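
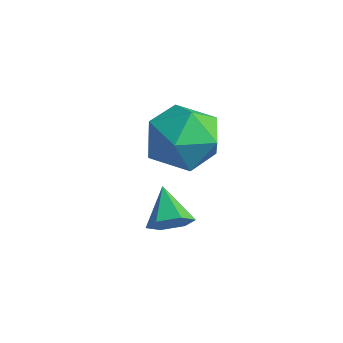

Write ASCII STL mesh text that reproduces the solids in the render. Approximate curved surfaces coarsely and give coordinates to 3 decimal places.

solid 
facet normal -0.147 0.601 0.786
outer loop
vertex -3.116 3.503 -2.447
vertex -4.159 2.905 -2.184
vertex -3.094 2.528 -1.697
endloop
endfacet
facet normal 0.550 0.517 0.656
outer loop
vertex -3.116 3.503 -2.447
vertex -3.094 2.528 -1.697
vertex -2.215 2.671 -2.547
endloop
endfacet
facet normal 0.678 0.735 -0.012
outer loop
vertex -3.116 3.503 -2.447
vertex -2.215 2.671 -2.547
vertex -2.738 3.136 -3.559
endloop
endfacet
facet normal 0.060 0.954 -0.294
outer loop
vertex -3.116 3.503 -2.447
vertex -2.738 3.136 -3.559
vertex -3.939 3.281 -3.335
endloop
endfacet
facet normal -0.449 0.871 0.199
outer loop
vertex -3.116 3.503 -2.447
vertex -3.939 3.281 -3.335
vertex -4.159 2.905 -2.184
endloop
endfacet
facet normal 0.699 -0.180 0.692
outer loop
vertex -2.215 2.671 -2.547
vertex -3.094 2.528 -1.697
vertex -2.701 1.559 -2.345
endloop
endfacet
facet normal -0.428 -0.044 0.903
outer loop
vertex -3.094 2.528 -1.697
vertex -4.159 2.905 -2.184
vertex -3.902 1.704 -2.121
endloop
endfacet
facet normal -0.918 0.393 -0.047
outer loop
vertex -4.159 2.905 -2.184
vertex -3.939 3.281 -3.335
vertex -4.425 2.169 -3.133
endloop
endfacet
facet normal -0.094 0.527 -0.845
outer loop
vertex -3.939 3.281 -3.335
vertex -2.738 3.136 -3.559
vertex -3.546 2.312 -3.983
endloop
endfacet
facet normal 0.905 0.173 -0.388
outer loop
vertex -2.738 3.136 -3.559
vertex -2.215 2.671 -2.547
vertex -2.481 1.935 -3.496
endloop
endfacet
facet normal -0.060 -0.954 0.294
outer loop
vertex -3.524 1.337 -3.233
vertex -2.701 1.559 -2.345
vertex -3.902 1.704 -2.121
endloop
endfacet
facet normal -0.678 -0.735 0.012
outer loop
vertex -3.524 1.337 -3.233
vertex -3.902 1.704 -2.121
vertex -4.425 2.169 -3.133
endloop
endfacet
facet normal -0.550 -0.517 -0.656
outer loop
vertex -3.524 1.337 -3.233
vertex -4.425 2.169 -3.133
vertex -3.546 2.312 -3.983
endloop
endfacet
facet normal 0.147 -0.601 -0.786
outer loop
vertex -3.524 1.337 -3.233
vertex -3.546 2.312 -3.983
vertex -2.481 1.935 -3.496
endloop
endfacet
facet normal 0.449 -0.871 -0.199
outer loop
vertex -3.524 1.337 -3.233
vertex -2.481 1.935 -3.496
vertex -2.701 1.559 -2.345
endloop
endfacet
facet normal 0.094 -0.527 0.845
outer loop
vertex -3.902 1.704 -2.121
vertex -2.701 1.559 -2.345
vertex -3.094 2.528 -1.697
endloop
endfacet
facet normal -0.905 -0.173 0.388
outer loop
vertex -4.425 2.169 -3.133
vertex -3.902 1.704 -2.121
vertex -4.159 2.905 -2.184
endloop
endfacet
facet normal -0.699 0.180 -0.692
outer loop
vertex -3.546 2.312 -3.983
vertex -4.425 2.169 -3.133
vertex -3.939 3.281 -3.335
endloop
endfacet
facet normal 0.428 0.044 -0.903
outer loop
vertex -2.481 1.935 -3.496
vertex -3.546 2.312 -3.983
vertex -2.738 3.136 -3.559
endloop
endfacet
facet normal 0.918 -0.393 0.047
outer loop
vertex -2.701 1.559 -2.345
vertex -2.481 1.935 -3.496
vertex -2.215 2.671 -2.547
endloop
endfacet
facet normal 0.719 -0.414 -0.558
outer loop
vertex -0.211 -0.448 -2.597
vertex -0.611 -0.452 -3.11
vertex -0.229 0.062 -2.999
endloop
endfacet
facet normal 0.328 0.592 0.736
outer loop
vertex -0.211 -0.448 -2.597
vertex -0.229 0.062 -2.999
vertex -1.489 0.052 -2.43
endloop
endfacet
facet normal 0.719 -0.414 -0.558
outer loop
vertex -0.229 0.062 -2.999
vertex -0.611 -0.452 -3.11
vertex -0.629 0.059 -3.512
endloop
endfacet
facet normal -0.008 1.000 0.000
outer loop
vertex -0.229 0.062 -2.999
vertex -0.629 0.059 -3.512
vertex -1.489 0.052 -2.43
endloop
endfacet
facet normal 0.720 -0.413 -0.557
outer loop
vertex -0.629 0.059 -3.512
vertex -0.611 -0.452 -3.11
vertex -1.01 -0.456 -3.623
endloop
endfacet
facet normal -0.639 0.581 -0.504
outer loop
vertex -0.629 0.059 -3.512
vertex -1.01 -0.456 -3.623
vertex -1.489 0.052 -2.43
endloop
endfacet
facet normal 0.721 -0.413 -0.557
outer loop
vertex -1.01 -0.456 -3.623
vertex -0.611 -0.452 -3.11
vertex -0.992 -0.966 -3.222
endloop
endfacet
facet normal -0.931 -0.245 -0.270
outer loop
vertex -1.01 -0.456 -3.623
vertex -0.992 -0.966 -3.222
vertex -1.489 0.052 -2.43
endloop
endfacet
facet normal 0.720 -0.412 -0.558
outer loop
vertex -0.992 -0.966 -3.222
vertex -0.611 -0.452 -3.11
vertex -0.593 -0.963 -2.709
endloop
endfacet
facet normal -0.595 -0.654 0.467
outer loop
vertex -0.992 -0.966 -3.222
vertex -0.593 -0.963 -2.709
vertex -1.489 0.052 -2.43
endloop
endfacet
facet normal 0.720 -0.413 -0.558
outer loop
vertex -0.593 -0.963 -2.709
vertex -0.611 -0.452 -3.11
vertex -0.211 -0.448 -2.597
endloop
endfacet
facet normal 0.034 -0.237 0.971
outer loop
vertex -0.593 -0.963 -2.709
vertex -0.211 -0.448 -2.597
vertex -1.489 0.052 -2.43
endloop
endfacet

endsolid


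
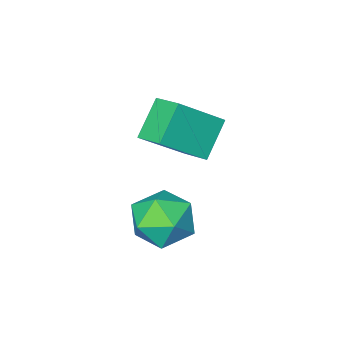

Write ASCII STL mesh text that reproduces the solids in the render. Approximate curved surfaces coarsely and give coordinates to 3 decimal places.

solid 
facet normal -0.766 0.175 -0.619
outer loop
vertex -4.981 -3.326 2.473
vertex -5.065 -2.147 2.91
vertex -3.913 -2.813 1.296
endloop
endfacet
facet normal 0.067 -0.935 -0.347
outer loop
vertex -2.335 -3.173 2.57
vertex -4.981 -3.326 2.473
vertex -3.913 -2.813 1.296
endloop
endfacet
facet normal -0.766 0.175 -0.619
outer loop
vertex -3.913 -2.813 1.296
vertex -5.065 -2.147 2.91
vertex -3.997 -1.635 1.733
endloop
endfacet
facet normal 0.639 0.307 -0.705
outer loop
vertex -3.997 -1.635 1.733
vertex -2.335 -3.173 2.57
vertex -3.913 -2.813 1.296
endloop
endfacet
facet normal -0.639 -0.307 0.705
outer loop
vertex -4.981 -3.326 2.473
vertex -3.487 -2.507 4.184
vertex -5.065 -2.147 2.91
endloop
endfacet
facet normal 0.067 -0.936 -0.346
outer loop
vertex -3.403 -3.685 3.747
vertex -4.981 -3.326 2.473
vertex -2.335 -3.173 2.57
endloop
endfacet
facet normal -0.639 -0.307 0.705
outer loop
vertex -3.403 -3.685 3.747
vertex -3.487 -2.507 4.184
vertex -4.981 -3.326 2.473
endloop
endfacet
facet normal -0.066 0.936 0.347
outer loop
vertex -5.065 -2.147 2.91
vertex -3.487 -2.507 4.184
vertex -3.997 -1.635 1.733
endloop
endfacet
facet normal 0.639 0.307 -0.705
outer loop
vertex -2.419 -1.994 3.007
vertex -2.335 -3.173 2.57
vertex -3.997 -1.635 1.733
endloop
endfacet
facet normal -0.067 0.936 0.347
outer loop
vertex -3.997 -1.635 1.733
vertex -3.487 -2.507 4.184
vertex -2.419 -1.994 3.007
endloop
endfacet
facet normal 0.766 -0.175 0.619
outer loop
vertex -2.419 -1.994 3.007
vertex -3.403 -3.685 3.747
vertex -2.335 -3.173 2.57
endloop
endfacet
facet normal 0.766 -0.175 0.619
outer loop
vertex -3.487 -2.507 4.184
vertex -3.403 -3.685 3.747
vertex -2.419 -1.994 3.007
endloop
endfacet
facet normal -0.392 -0.128 0.911
outer loop
vertex -1.604 0.935 2.532
vertex -1.385 -0.199 2.467
vertex -0.593 0.518 2.909
endloop
endfacet
facet normal -0.102 0.520 0.848
outer loop
vertex -1.604 0.935 2.532
vertex -0.593 0.518 2.909
vertex -0.622 1.502 2.302
endloop
endfacet
facet normal -0.422 0.854 0.304
outer loop
vertex -1.604 0.935 2.532
vertex -0.622 1.502 2.302
vertex -1.432 1.393 1.483
endloop
endfacet
facet normal -0.911 0.411 0.030
outer loop
vertex -1.604 0.935 2.532
vertex -1.432 1.393 1.483
vertex -1.903 0.341 1.585
endloop
endfacet
facet normal -0.893 -0.196 0.405
outer loop
vertex -1.604 0.935 2.532
vertex -1.903 0.341 1.585
vertex -1.385 -0.199 2.467
endloop
endfacet
facet normal 0.586 0.438 0.682
outer loop
vertex -0.622 1.502 2.302
vertex -0.593 0.518 2.909
vertex 0.203 0.719 2.095
endloop
endfacet
facet normal 0.116 -0.611 0.783
outer loop
vertex -0.593 0.518 2.909
vertex -1.385 -0.199 2.467
vertex -0.268 -0.333 2.197
endloop
endfacet
facet normal -0.693 -0.721 -0.034
outer loop
vertex -1.385 -0.199 2.467
vertex -1.903 0.341 1.585
vertex -1.078 -0.442 1.378
endloop
endfacet
facet normal -0.722 0.261 -0.641
outer loop
vertex -1.903 0.341 1.585
vertex -1.432 1.393 1.483
vertex -1.107 0.542 0.771
endloop
endfacet
facet normal 0.069 0.978 -0.199
outer loop
vertex -1.432 1.393 1.483
vertex -0.622 1.502 2.302
vertex -0.315 1.259 1.213
endloop
endfacet
facet normal 0.911 -0.411 -0.030
outer loop
vertex -0.096 0.125 1.148
vertex 0.203 0.719 2.095
vertex -0.268 -0.333 2.197
endloop
endfacet
facet normal 0.422 -0.854 -0.304
outer loop
vertex -0.096 0.125 1.148
vertex -0.268 -0.333 2.197
vertex -1.078 -0.442 1.378
endloop
endfacet
facet normal 0.102 -0.520 -0.848
outer loop
vertex -0.096 0.125 1.148
vertex -1.078 -0.442 1.378
vertex -1.107 0.542 0.771
endloop
endfacet
facet normal 0.392 0.128 -0.911
outer loop
vertex -0.096 0.125 1.148
vertex -1.107 0.542 0.771
vertex -0.315 1.259 1.213
endloop
endfacet
facet normal 0.893 0.196 -0.405
outer loop
vertex -0.096 0.125 1.148
vertex -0.315 1.259 1.213
vertex 0.203 0.719 2.095
endloop
endfacet
facet normal 0.722 -0.261 0.641
outer loop
vertex -0.268 -0.333 2.197
vertex 0.203 0.719 2.095
vertex -0.593 0.518 2.909
endloop
endfacet
facet normal -0.069 -0.978 0.199
outer loop
vertex -1.078 -0.442 1.378
vertex -0.268 -0.333 2.197
vertex -1.385 -0.199 2.467
endloop
endfacet
facet normal -0.586 -0.438 -0.682
outer loop
vertex -1.107 0.542 0.771
vertex -1.078 -0.442 1.378
vertex -1.903 0.341 1.585
endloop
endfacet
facet normal -0.116 0.611 -0.783
outer loop
vertex -0.315 1.259 1.213
vertex -1.107 0.542 0.771
vertex -1.432 1.393 1.483
endloop
endfacet
facet normal 0.693 0.721 0.034
outer loop
vertex 0.203 0.719 2.095
vertex -0.315 1.259 1.213
vertex -0.622 1.502 2.302
endloop
endfacet

endsolid


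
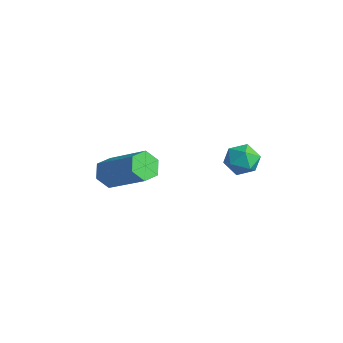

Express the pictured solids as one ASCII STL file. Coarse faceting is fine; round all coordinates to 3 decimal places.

solid 
facet normal -0.614 0.762 0.207
outer loop
vertex 0.571 -0.923 0.872
vertex 0.083 -1.359 1.029
vertex 0.509 -1.145 1.504
endloop
endfacet
facet normal 0.066 0.939 0.336
outer loop
vertex 0.571 -0.923 0.872
vertex 0.509 -1.145 1.504
vertex 1.119 -1.088 1.226
endloop
endfacet
facet normal 0.433 0.860 -0.270
outer loop
vertex 0.571 -0.923 0.872
vertex 1.119 -1.088 1.226
vertex 1.071 -1.267 0.579
endloop
endfacet
facet normal -0.018 0.633 -0.774
outer loop
vertex 0.571 -0.923 0.872
vertex 1.071 -1.267 0.579
vertex 0.431 -1.435 0.457
endloop
endfacet
facet normal -0.665 0.571 -0.481
outer loop
vertex 0.571 -0.923 0.872
vertex 0.431 -1.435 0.457
vertex 0.083 -1.359 1.029
endloop
endfacet
facet normal 0.326 0.480 0.814
outer loop
vertex 1.119 -1.088 1.226
vertex 0.509 -1.145 1.504
vertex 0.969 -1.625 1.603
endloop
endfacet
facet normal -0.772 0.193 0.606
outer loop
vertex 0.509 -1.145 1.504
vertex 0.083 -1.359 1.029
vertex 0.329 -1.793 1.481
endloop
endfacet
facet normal -0.855 -0.116 -0.505
outer loop
vertex 0.083 -1.359 1.029
vertex 0.431 -1.435 0.457
vertex 0.281 -1.972 0.834
endloop
endfacet
facet normal 0.192 -0.018 -0.981
outer loop
vertex 0.431 -1.435 0.457
vertex 1.071 -1.267 0.579
vertex 0.891 -1.915 0.556
endloop
endfacet
facet normal 0.922 0.350 -0.165
outer loop
vertex 1.071 -1.267 0.579
vertex 1.119 -1.088 1.226
vertex 1.317 -1.701 1.031
endloop
endfacet
facet normal 0.018 -0.633 0.774
outer loop
vertex 0.829 -2.137 1.188
vertex 0.969 -1.625 1.603
vertex 0.329 -1.793 1.481
endloop
endfacet
facet normal -0.433 -0.860 0.270
outer loop
vertex 0.829 -2.137 1.188
vertex 0.329 -1.793 1.481
vertex 0.281 -1.972 0.834
endloop
endfacet
facet normal -0.066 -0.939 -0.336
outer loop
vertex 0.829 -2.137 1.188
vertex 0.281 -1.972 0.834
vertex 0.891 -1.915 0.556
endloop
endfacet
facet normal 0.614 -0.762 -0.207
outer loop
vertex 0.829 -2.137 1.188
vertex 0.891 -1.915 0.556
vertex 1.317 -1.701 1.031
endloop
endfacet
facet normal 0.665 -0.571 0.481
outer loop
vertex 0.829 -2.137 1.188
vertex 1.317 -1.701 1.031
vertex 0.969 -1.625 1.603
endloop
endfacet
facet normal -0.192 0.018 0.981
outer loop
vertex 0.329 -1.793 1.481
vertex 0.969 -1.625 1.603
vertex 0.509 -1.145 1.504
endloop
endfacet
facet normal -0.922 -0.350 0.165
outer loop
vertex 0.281 -1.972 0.834
vertex 0.329 -1.793 1.481
vertex 0.083 -1.359 1.029
endloop
endfacet
facet normal -0.326 -0.480 -0.814
outer loop
vertex 0.891 -1.915 0.556
vertex 0.281 -1.972 0.834
vertex 0.431 -1.435 0.457
endloop
endfacet
facet normal 0.772 -0.193 -0.606
outer loop
vertex 1.317 -1.701 1.031
vertex 0.891 -1.915 0.556
vertex 1.071 -1.267 0.579
endloop
endfacet
facet normal 0.855 0.116 0.505
outer loop
vertex 0.969 -1.625 1.603
vertex 1.317 -1.701 1.031
vertex 1.119 -1.088 1.226
endloop
endfacet
facet normal -0.782 -0.173 -0.598
outer loop
vertex -3.638 -3.241 -2.052
vertex -3.924 -3.555 -1.587
vertex -4.013 -2.935 -1.65
endloop
endfacet
facet normal 0.181 0.857 -0.483
outer loop
vertex -3.638 -3.241 -2.052
vertex -4.013 -2.935 -1.65
vertex -2.049 -2.891 -0.838
endloop
endfacet
facet normal 0.181 0.856 -0.485
outer loop
vertex -2.049 -2.891 -0.838
vertex -4.013 -2.935 -1.65
vertex -2.424 -2.584 -0.436
endloop
endfacet
facet normal 0.782 0.172 0.599
outer loop
vertex -2.049 -2.891 -0.838
vertex -2.424 -2.584 -0.436
vertex -2.336 -3.205 -0.373
endloop
endfacet
facet normal -0.782 -0.173 -0.598
outer loop
vertex -4.013 -2.935 -1.65
vertex -3.924 -3.555 -1.587
vertex -4.3 -3.248 -1.184
endloop
endfacet
facet normal -0.425 0.851 0.310
outer loop
vertex -4.013 -2.935 -1.65
vertex -4.3 -3.248 -1.184
vertex -2.424 -2.584 -0.436
endloop
endfacet
facet normal -0.425 0.850 0.312
outer loop
vertex -2.424 -2.584 -0.436
vertex -4.3 -3.248 -1.184
vertex -2.711 -2.898 0.029
endloop
endfacet
facet normal 0.782 0.172 0.599
outer loop
vertex -2.424 -2.584 -0.436
vertex -2.711 -2.898 0.029
vertex -2.336 -3.205 -0.373
endloop
endfacet
facet normal -0.782 -0.172 -0.599
outer loop
vertex -4.3 -3.248 -1.184
vertex -3.924 -3.555 -1.587
vertex -4.211 -3.869 -1.122
endloop
endfacet
facet normal -0.606 -0.007 0.796
outer loop
vertex -4.3 -3.248 -1.184
vertex -4.211 -3.869 -1.122
vertex -2.711 -2.898 0.029
endloop
endfacet
facet normal -0.606 -0.006 0.795
outer loop
vertex -2.711 -2.898 0.029
vertex -4.211 -3.869 -1.122
vertex -2.622 -3.519 0.092
endloop
endfacet
facet normal 0.783 0.173 0.598
outer loop
vertex -2.711 -2.898 0.029
vertex -2.622 -3.519 0.092
vertex -2.336 -3.205 -0.373
endloop
endfacet
facet normal -0.782 -0.172 -0.599
outer loop
vertex -4.211 -3.869 -1.122
vertex -3.924 -3.555 -1.587
vertex -3.836 -4.176 -1.524
endloop
endfacet
facet normal -0.181 -0.856 0.484
outer loop
vertex -4.211 -3.869 -1.122
vertex -3.836 -4.176 -1.524
vertex -2.622 -3.519 0.092
endloop
endfacet
facet normal -0.180 -0.856 0.484
outer loop
vertex -2.622 -3.519 0.092
vertex -3.836 -4.176 -1.524
vertex -2.247 -3.825 -0.31
endloop
endfacet
facet normal 0.782 0.173 0.598
outer loop
vertex -2.622 -3.519 0.092
vertex -2.247 -3.825 -0.31
vertex -2.336 -3.205 -0.373
endloop
endfacet
facet normal -0.782 -0.172 -0.599
outer loop
vertex -3.836 -4.176 -1.524
vertex -3.924 -3.555 -1.587
vertex -3.549 -3.862 -1.989
endloop
endfacet
facet normal 0.425 -0.850 -0.311
outer loop
vertex -3.836 -4.176 -1.524
vertex -3.549 -3.862 -1.989
vertex -2.247 -3.825 -0.31
endloop
endfacet
facet normal 0.424 -0.851 -0.310
outer loop
vertex -2.247 -3.825 -0.31
vertex -3.549 -3.862 -1.989
vertex -1.96 -3.512 -0.776
endloop
endfacet
facet normal 0.782 0.173 0.598
outer loop
vertex -2.247 -3.825 -0.31
vertex -1.96 -3.512 -0.776
vertex -2.336 -3.205 -0.373
endloop
endfacet
facet normal -0.783 -0.173 -0.598
outer loop
vertex -3.549 -3.862 -1.989
vertex -3.924 -3.555 -1.587
vertex -3.638 -3.241 -2.052
endloop
endfacet
facet normal 0.606 0.006 -0.796
outer loop
vertex -3.549 -3.862 -1.989
vertex -3.638 -3.241 -2.052
vertex -1.96 -3.512 -0.776
endloop
endfacet
facet normal 0.606 0.007 -0.795
outer loop
vertex -1.96 -3.512 -0.776
vertex -3.638 -3.241 -2.052
vertex -2.049 -2.891 -0.838
endloop
endfacet
facet normal 0.782 0.172 0.599
outer loop
vertex -1.96 -3.512 -0.776
vertex -2.049 -2.891 -0.838
vertex -2.336 -3.205 -0.373
endloop
endfacet

endsolid


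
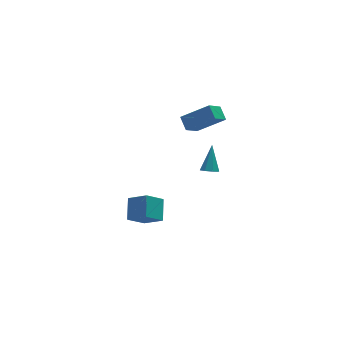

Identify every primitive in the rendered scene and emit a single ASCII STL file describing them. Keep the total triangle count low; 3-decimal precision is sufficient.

solid 
facet normal -0.773 0.307 -0.555
outer loop
vertex -1.186 -1.564 4.113
vertex -0.16 -0.889 3.057
vertex -1.154 -2.454 3.576
endloop
endfacet
facet normal -0.633 -0.416 0.652
outer loop
vertex 0.5 -3.111 4.763
vertex -1.186 -1.564 4.113
vertex -1.154 -2.454 3.576
endloop
endfacet
facet normal -0.773 0.307 -0.554
outer loop
vertex -1.154 -2.454 3.576
vertex -0.16 -0.889 3.057
vertex -0.129 -1.779 2.52
endloop
endfacet
facet normal 0.031 -0.856 -0.517
outer loop
vertex -0.129 -1.779 2.52
vertex 0.5 -3.111 4.763
vertex -1.154 -2.454 3.576
endloop
endfacet
facet normal -0.031 0.856 0.517
outer loop
vertex -1.186 -1.564 4.113
vertex 1.494 -1.546 4.244
vertex -0.16 -0.889 3.057
endloop
endfacet
facet normal -0.633 -0.416 0.653
outer loop
vertex 0.469 -2.221 5.3
vertex -1.186 -1.564 4.113
vertex 0.5 -3.111 4.763
endloop
endfacet
facet normal -0.031 0.856 0.517
outer loop
vertex 0.469 -2.221 5.3
vertex 1.494 -1.546 4.244
vertex -1.186 -1.564 4.113
endloop
endfacet
facet normal 0.633 0.416 -0.653
outer loop
vertex -0.16 -0.889 3.057
vertex 1.494 -1.546 4.244
vertex -0.129 -1.779 2.52
endloop
endfacet
facet normal 0.031 -0.856 -0.517
outer loop
vertex 1.526 -2.436 3.707
vertex 0.5 -3.111 4.763
vertex -0.129 -1.779 2.52
endloop
endfacet
facet normal 0.633 0.416 -0.652
outer loop
vertex -0.129 -1.779 2.52
vertex 1.494 -1.546 4.244
vertex 1.526 -2.436 3.707
endloop
endfacet
facet normal 0.773 -0.308 0.555
outer loop
vertex 1.526 -2.436 3.707
vertex 0.469 -2.221 5.3
vertex 0.5 -3.111 4.763
endloop
endfacet
facet normal 0.773 -0.307 0.555
outer loop
vertex 1.494 -1.546 4.244
vertex 0.469 -2.221 5.3
vertex 1.526 -2.436 3.707
endloop
endfacet
facet normal -0.574 0.600 -0.558
outer loop
vertex -5.18 -2.628 -4.185
vertex -4.656 -1.345 -3.345
vertex -3.976 -2.441 -5.222
endloop
endfacet
facet normal -0.324 -0.791 -0.518
outer loop
vertex -3.064 -3.395 -4.335
vertex -5.18 -2.628 -4.185
vertex -3.976 -2.441 -5.222
endloop
endfacet
facet normal -0.573 0.600 -0.558
outer loop
vertex -3.976 -2.441 -5.222
vertex -4.656 -1.345 -3.345
vertex -3.452 -1.159 -4.382
endloop
endfacet
facet normal 0.753 0.117 -0.648
outer loop
vertex -3.452 -1.159 -4.382
vertex -3.064 -3.395 -4.335
vertex -3.976 -2.441 -5.222
endloop
endfacet
facet normal -0.753 -0.117 0.648
outer loop
vertex -5.18 -2.628 -4.185
vertex -3.744 -2.299 -2.458
vertex -4.656 -1.345 -3.345
endloop
endfacet
facet normal -0.324 -0.792 -0.518
outer loop
vertex -4.268 -3.581 -3.298
vertex -5.18 -2.628 -4.185
vertex -3.064 -3.395 -4.335
endloop
endfacet
facet normal -0.753 -0.117 0.648
outer loop
vertex -4.268 -3.581 -3.298
vertex -3.744 -2.299 -2.458
vertex -5.18 -2.628 -4.185
endloop
endfacet
facet normal 0.324 0.792 0.518
outer loop
vertex -4.656 -1.345 -3.345
vertex -3.744 -2.299 -2.458
vertex -3.452 -1.159 -4.382
endloop
endfacet
facet normal 0.753 0.117 -0.648
outer loop
vertex -2.54 -2.112 -3.495
vertex -3.064 -3.395 -4.335
vertex -3.452 -1.159 -4.382
endloop
endfacet
facet normal 0.323 0.792 0.518
outer loop
vertex -3.452 -1.159 -4.382
vertex -3.744 -2.299 -2.458
vertex -2.54 -2.112 -3.495
endloop
endfacet
facet normal 0.573 -0.600 0.558
outer loop
vertex -2.54 -2.112 -3.495
vertex -4.268 -3.581 -3.298
vertex -3.064 -3.395 -4.335
endloop
endfacet
facet normal 0.574 -0.600 0.558
outer loop
vertex -3.744 -2.299 -2.458
vertex -4.268 -3.581 -3.298
vertex -2.54 -2.112 -3.495
endloop
endfacet
facet normal -0.319 -0.584 -0.746
outer loop
vertex 0.414 -3.35 -0.357
vertex -0.014 -3.607 0.027
vertex -0.006 -3.113 -0.363
endloop
endfacet
facet normal 0.451 0.789 -0.418
outer loop
vertex 0.414 -3.35 -0.357
vertex -0.006 -3.113 -0.363
vertex 0.594 -2.493 1.453
endloop
endfacet
facet normal -0.319 -0.584 -0.746
outer loop
vertex -0.006 -3.113 -0.363
vertex -0.014 -3.607 0.027
vertex -0.43 -3.165 -0.141
endloop
endfacet
facet normal -0.242 0.940 -0.241
outer loop
vertex -0.006 -3.113 -0.363
vertex -0.43 -3.165 -0.141
vertex 0.594 -2.493 1.453
endloop
endfacet
facet normal -0.317 -0.583 -0.748
outer loop
vertex -0.43 -3.165 -0.141
vertex -0.014 -3.607 0.027
vertex -0.611 -3.477 0.179
endloop
endfacet
facet normal -0.740 0.640 0.206
outer loop
vertex -0.43 -3.165 -0.141
vertex -0.611 -3.477 0.179
vertex 0.594 -2.493 1.453
endloop
endfacet
facet normal -0.317 -0.585 -0.747
outer loop
vertex -0.611 -3.477 0.179
vertex -0.014 -3.607 0.027
vertex -0.442 -3.865 0.411
endloop
endfacet
facet normal -0.750 0.067 0.658
outer loop
vertex -0.611 -3.477 0.179
vertex -0.442 -3.865 0.411
vertex 0.594 -2.493 1.453
endloop
endfacet
facet normal -0.319 -0.583 -0.747
outer loop
vertex -0.442 -3.865 0.411
vertex -0.014 -3.607 0.027
vertex -0.023 -4.102 0.417
endloop
endfacet
facet normal -0.266 -0.448 0.854
outer loop
vertex -0.442 -3.865 0.411
vertex -0.023 -4.102 0.417
vertex 0.594 -2.493 1.453
endloop
endfacet
facet normal -0.319 -0.583 -0.747
outer loop
vertex -0.023 -4.102 0.417
vertex -0.014 -3.607 0.027
vertex 0.402 -4.05 0.195
endloop
endfacet
facet normal 0.427 -0.600 0.677
outer loop
vertex -0.023 -4.102 0.417
vertex 0.402 -4.05 0.195
vertex 0.594 -2.493 1.453
endloop
endfacet
facet normal -0.319 -0.583 -0.747
outer loop
vertex 0.402 -4.05 0.195
vertex -0.014 -3.607 0.027
vertex 0.583 -3.738 -0.126
endloop
endfacet
facet normal 0.926 -0.300 0.230
outer loop
vertex 0.402 -4.05 0.195
vertex 0.583 -3.738 -0.126
vertex 0.594 -2.493 1.453
endloop
endfacet
facet normal -0.319 -0.584 -0.747
outer loop
vertex 0.583 -3.738 -0.126
vertex -0.014 -3.607 0.027
vertex 0.414 -3.35 -0.357
endloop
endfacet
facet normal 0.935 0.275 -0.223
outer loop
vertex 0.583 -3.738 -0.126
vertex 0.414 -3.35 -0.357
vertex 0.594 -2.493 1.453
endloop
endfacet

endsolid


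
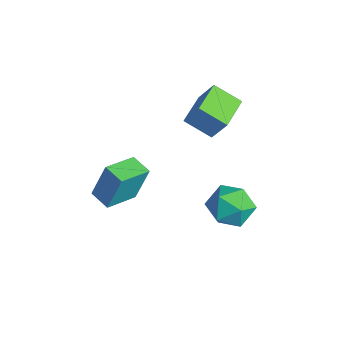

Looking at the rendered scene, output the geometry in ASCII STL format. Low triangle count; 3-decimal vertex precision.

solid 
facet normal -0.596 0.553 -0.582
outer loop
vertex 0.63 2.881 -3.074
vertex -0.319 2.252 -2.7
vertex 0.017 3.238 -2.108
endloop
endfacet
facet normal -0.032 0.931 -0.364
outer loop
vertex 0.63 2.881 -3.074
vertex 0.017 3.238 -2.108
vertex 1.215 3.28 -2.107
endloop
endfacet
facet normal 0.557 0.593 -0.582
outer loop
vertex 0.63 2.881 -3.074
vertex 1.215 3.28 -2.107
vertex 1.62 2.319 -2.699
endloop
endfacet
facet normal 0.357 0.006 -0.934
outer loop
vertex 0.63 2.881 -3.074
vertex 1.62 2.319 -2.699
vertex 0.672 1.684 -3.065
endloop
endfacet
facet normal -0.355 -0.019 -0.935
outer loop
vertex 0.63 2.881 -3.074
vertex 0.672 1.684 -3.065
vertex -0.319 2.252 -2.7
endloop
endfacet
facet normal -0.033 0.936 0.350
outer loop
vertex 1.215 3.28 -2.107
vertex 0.017 3.238 -2.108
vertex 0.628 2.896 -1.135
endloop
endfacet
facet normal -0.946 0.324 -0.003
outer loop
vertex 0.017 3.238 -2.108
vertex -0.319 2.252 -2.7
vertex -0.32 2.261 -1.501
endloop
endfacet
facet normal -0.556 -0.602 -0.573
outer loop
vertex -0.319 2.252 -2.7
vertex 0.672 1.684 -3.065
vertex 0.085 1.3 -2.093
endloop
endfacet
facet normal 0.597 -0.562 -0.572
outer loop
vertex 0.672 1.684 -3.065
vertex 1.62 2.319 -2.699
vertex 1.283 1.342 -2.092
endloop
endfacet
facet normal 0.921 0.389 -0.002
outer loop
vertex 1.62 2.319 -2.699
vertex 1.215 3.28 -2.107
vertex 1.619 2.328 -1.5
endloop
endfacet
facet normal -0.357 -0.006 0.934
outer loop
vertex 0.67 1.699 -1.126
vertex 0.628 2.896 -1.135
vertex -0.32 2.261 -1.501
endloop
endfacet
facet normal -0.557 -0.593 0.582
outer loop
vertex 0.67 1.699 -1.126
vertex -0.32 2.261 -1.501
vertex 0.085 1.3 -2.093
endloop
endfacet
facet normal 0.032 -0.931 0.364
outer loop
vertex 0.67 1.699 -1.126
vertex 0.085 1.3 -2.093
vertex 1.283 1.342 -2.092
endloop
endfacet
facet normal 0.596 -0.553 0.582
outer loop
vertex 0.67 1.699 -1.126
vertex 1.283 1.342 -2.092
vertex 1.619 2.328 -1.5
endloop
endfacet
facet normal 0.355 0.019 0.935
outer loop
vertex 0.67 1.699 -1.126
vertex 1.619 2.328 -1.5
vertex 0.628 2.896 -1.135
endloop
endfacet
facet normal -0.597 0.562 0.572
outer loop
vertex -0.32 2.261 -1.501
vertex 0.628 2.896 -1.135
vertex 0.017 3.238 -2.108
endloop
endfacet
facet normal -0.921 -0.389 0.002
outer loop
vertex 0.085 1.3 -2.093
vertex -0.32 2.261 -1.501
vertex -0.319 2.252 -2.7
endloop
endfacet
facet normal 0.033 -0.936 -0.350
outer loop
vertex 1.283 1.342 -2.092
vertex 0.085 1.3 -2.093
vertex 0.672 1.684 -3.065
endloop
endfacet
facet normal 0.946 -0.324 0.003
outer loop
vertex 1.619 2.328 -1.5
vertex 1.283 1.342 -2.092
vertex 1.62 2.319 -2.699
endloop
endfacet
facet normal 0.556 0.602 0.573
outer loop
vertex 0.628 2.896 -1.135
vertex 1.619 2.328 -1.5
vertex 1.215 3.28 -2.107
endloop
endfacet
facet normal -0.938 -0.299 0.175
outer loop
vertex -1.745 -2.572 0.556
vertex -2.335 -1.015 0.05
vertex -1.878 -3.207 -1.241
endloop
endfacet
facet normal 0.339 -0.895 0.291
outer loop
vertex -0.865 -2.885 -1.43
vertex -1.745 -2.572 0.556
vertex -1.878 -3.207 -1.241
endloop
endfacet
facet normal -0.938 -0.299 0.175
outer loop
vertex -1.878 -3.207 -1.241
vertex -2.335 -1.015 0.05
vertex -2.468 -1.65 -1.747
endloop
endfacet
facet normal -0.070 -0.332 -0.941
outer loop
vertex -2.468 -1.65 -1.747
vertex -0.865 -2.885 -1.43
vertex -1.878 -3.207 -1.241
endloop
endfacet
facet normal 0.070 0.332 0.941
outer loop
vertex -1.745 -2.572 0.556
vertex -1.322 -0.693 -0.139
vertex -2.335 -1.015 0.05
endloop
endfacet
facet normal 0.339 -0.895 0.291
outer loop
vertex -0.732 -2.25 0.367
vertex -1.745 -2.572 0.556
vertex -0.865 -2.885 -1.43
endloop
endfacet
facet normal 0.070 0.332 0.941
outer loop
vertex -0.732 -2.25 0.367
vertex -1.322 -0.693 -0.139
vertex -1.745 -2.572 0.556
endloop
endfacet
facet normal -0.339 0.895 -0.291
outer loop
vertex -2.335 -1.015 0.05
vertex -1.322 -0.693 -0.139
vertex -2.468 -1.65 -1.747
endloop
endfacet
facet normal -0.070 -0.332 -0.941
outer loop
vertex -1.455 -1.328 -1.936
vertex -0.865 -2.885 -1.43
vertex -2.468 -1.65 -1.747
endloop
endfacet
facet normal -0.339 0.895 -0.291
outer loop
vertex -2.468 -1.65 -1.747
vertex -1.322 -0.693 -0.139
vertex -1.455 -1.328 -1.936
endloop
endfacet
facet normal 0.938 0.299 -0.175
outer loop
vertex -1.455 -1.328 -1.936
vertex -0.732 -2.25 0.367
vertex -0.865 -2.885 -1.43
endloop
endfacet
facet normal 0.938 0.299 -0.175
outer loop
vertex -1.322 -0.693 -0.139
vertex -0.732 -2.25 0.367
vertex -1.455 -1.328 -1.936
endloop
endfacet
facet normal -0.668 0.736 0.106
outer loop
vertex -3.026 3.141 2.98
vertex -2.109 4.081 2.234
vertex -3.7 2.724 1.625
endloop
endfacet
facet normal -0.608 -0.622 0.494
outer loop
vertex -2.571 1.479 1.446
vertex -3.026 3.141 2.98
vertex -3.7 2.724 1.625
endloop
endfacet
facet normal -0.668 0.736 0.105
outer loop
vertex -3.7 2.724 1.625
vertex -2.109 4.081 2.234
vertex -2.783 3.663 0.879
endloop
endfacet
facet normal -0.430 -0.266 -0.863
outer loop
vertex -2.783 3.663 0.879
vertex -2.571 1.479 1.446
vertex -3.7 2.724 1.625
endloop
endfacet
facet normal 0.430 0.266 0.863
outer loop
vertex -3.026 3.141 2.98
vertex -0.98 2.836 2.055
vertex -2.109 4.081 2.234
endloop
endfacet
facet normal -0.607 -0.622 0.494
outer loop
vertex -1.897 1.897 2.801
vertex -3.026 3.141 2.98
vertex -2.571 1.479 1.446
endloop
endfacet
facet normal 0.430 0.266 0.863
outer loop
vertex -1.897 1.897 2.801
vertex -0.98 2.836 2.055
vertex -3.026 3.141 2.98
endloop
endfacet
facet normal 0.608 0.622 -0.494
outer loop
vertex -2.109 4.081 2.234
vertex -0.98 2.836 2.055
vertex -2.783 3.663 0.879
endloop
endfacet
facet normal -0.430 -0.266 -0.863
outer loop
vertex -1.654 2.419 0.7
vertex -2.571 1.479 1.446
vertex -2.783 3.663 0.879
endloop
endfacet
facet normal 0.607 0.622 -0.494
outer loop
vertex -2.783 3.663 0.879
vertex -0.98 2.836 2.055
vertex -1.654 2.419 0.7
endloop
endfacet
facet normal 0.669 -0.736 -0.106
outer loop
vertex -1.654 2.419 0.7
vertex -1.897 1.897 2.801
vertex -2.571 1.479 1.446
endloop
endfacet
facet normal 0.668 -0.736 -0.106
outer loop
vertex -0.98 2.836 2.055
vertex -1.897 1.897 2.801
vertex -1.654 2.419 0.7
endloop
endfacet

endsolid


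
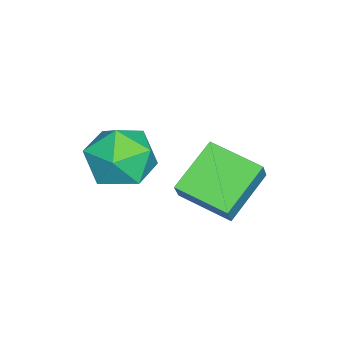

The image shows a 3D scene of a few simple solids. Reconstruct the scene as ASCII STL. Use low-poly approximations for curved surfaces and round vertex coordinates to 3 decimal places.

solid 
facet normal -0.788 0.333 0.518
outer loop
vertex -2.527 -1.353 -1.88
vertex -2.119 0.099 -2.193
vertex -2.994 -1.372 -2.578
endloop
endfacet
facet normal -0.265 -0.943 0.203
outer loop
vertex -1.701 -1.919 -3.427
vertex -2.527 -1.353 -1.88
vertex -2.994 -1.372 -2.578
endloop
endfacet
facet normal -0.788 0.333 0.518
outer loop
vertex -2.994 -1.372 -2.578
vertex -2.119 0.099 -2.193
vertex -2.586 0.079 -2.891
endloop
endfacet
facet normal -0.556 -0.023 -0.831
outer loop
vertex -2.586 0.079 -2.891
vertex -1.701 -1.919 -3.427
vertex -2.994 -1.372 -2.578
endloop
endfacet
facet normal 0.556 0.023 0.831
outer loop
vertex -2.527 -1.353 -1.88
vertex -0.826 -0.448 -3.042
vertex -2.119 0.099 -2.193
endloop
endfacet
facet normal -0.264 -0.943 0.204
outer loop
vertex -1.234 -1.899 -2.729
vertex -2.527 -1.353 -1.88
vertex -1.701 -1.919 -3.427
endloop
endfacet
facet normal 0.556 0.023 0.831
outer loop
vertex -1.234 -1.899 -2.729
vertex -0.826 -0.448 -3.042
vertex -2.527 -1.353 -1.88
endloop
endfacet
facet normal 0.265 0.942 -0.204
outer loop
vertex -2.119 0.099 -2.193
vertex -0.826 -0.448 -3.042
vertex -2.586 0.079 -2.891
endloop
endfacet
facet normal -0.556 -0.023 -0.831
outer loop
vertex -1.293 -0.467 -3.74
vertex -1.701 -1.919 -3.427
vertex -2.586 0.079 -2.891
endloop
endfacet
facet normal 0.265 0.943 -0.203
outer loop
vertex -2.586 0.079 -2.891
vertex -0.826 -0.448 -3.042
vertex -1.293 -0.467 -3.74
endloop
endfacet
facet normal 0.788 -0.333 -0.518
outer loop
vertex -1.293 -0.467 -3.74
vertex -1.234 -1.899 -2.729
vertex -1.701 -1.919 -3.427
endloop
endfacet
facet normal 0.788 -0.333 -0.518
outer loop
vertex -0.826 -0.448 -3.042
vertex -1.234 -1.899 -2.729
vertex -1.293 -0.467 -3.74
endloop
endfacet
facet normal 0.411 0.332 0.849
outer loop
vertex -0.835 -2.36 -1.115
vertex -0.982 -3.274 -0.687
vertex -0.113 -3.077 -1.184
endloop
endfacet
facet normal 0.689 0.667 0.282
outer loop
vertex -0.835 -2.36 -1.115
vertex -0.113 -3.077 -1.184
vertex -0.338 -2.501 -1.995
endloop
endfacet
facet normal 0.157 0.985 -0.069
outer loop
vertex -0.835 -2.36 -1.115
vertex -0.338 -2.501 -1.995
vertex -1.345 -2.341 -1.999
endloop
endfacet
facet normal -0.452 0.847 0.279
outer loop
vertex -0.835 -2.36 -1.115
vertex -1.345 -2.341 -1.999
vertex -1.743 -2.819 -1.191
endloop
endfacet
facet normal -0.295 0.444 0.846
outer loop
vertex -0.835 -2.36 -1.115
vertex -1.743 -2.819 -1.191
vertex -0.982 -3.274 -0.687
endloop
endfacet
facet normal 0.974 0.174 -0.147
outer loop
vertex -0.338 -2.501 -1.995
vertex -0.113 -3.077 -1.184
vertex -0.177 -3.501 -2.109
endloop
endfacet
facet normal 0.523 -0.368 0.769
outer loop
vertex -0.113 -3.077 -1.184
vertex -0.982 -3.274 -0.687
vertex -0.575 -3.979 -1.301
endloop
endfacet
facet normal -0.618 -0.187 0.764
outer loop
vertex -0.982 -3.274 -0.687
vertex -1.743 -2.819 -1.191
vertex -1.582 -3.819 -1.305
endloop
endfacet
facet normal -0.871 0.466 -0.153
outer loop
vertex -1.743 -2.819 -1.191
vertex -1.345 -2.341 -1.999
vertex -1.807 -3.243 -2.116
endloop
endfacet
facet normal 0.112 0.689 -0.716
outer loop
vertex -1.345 -2.341 -1.999
vertex -0.338 -2.501 -1.995
vertex -0.938 -3.046 -2.613
endloop
endfacet
facet normal 0.452 -0.847 -0.279
outer loop
vertex -1.085 -3.96 -2.185
vertex -0.177 -3.501 -2.109
vertex -0.575 -3.979 -1.301
endloop
endfacet
facet normal -0.157 -0.985 0.069
outer loop
vertex -1.085 -3.96 -2.185
vertex -0.575 -3.979 -1.301
vertex -1.582 -3.819 -1.305
endloop
endfacet
facet normal -0.689 -0.667 -0.282
outer loop
vertex -1.085 -3.96 -2.185
vertex -1.582 -3.819 -1.305
vertex -1.807 -3.243 -2.116
endloop
endfacet
facet normal -0.411 -0.332 -0.849
outer loop
vertex -1.085 -3.96 -2.185
vertex -1.807 -3.243 -2.116
vertex -0.938 -3.046 -2.613
endloop
endfacet
facet normal 0.295 -0.444 -0.846
outer loop
vertex -1.085 -3.96 -2.185
vertex -0.938 -3.046 -2.613
vertex -0.177 -3.501 -2.109
endloop
endfacet
facet normal 0.871 -0.466 0.153
outer loop
vertex -0.575 -3.979 -1.301
vertex -0.177 -3.501 -2.109
vertex -0.113 -3.077 -1.184
endloop
endfacet
facet normal -0.112 -0.689 0.716
outer loop
vertex -1.582 -3.819 -1.305
vertex -0.575 -3.979 -1.301
vertex -0.982 -3.274 -0.687
endloop
endfacet
facet normal -0.974 -0.174 0.147
outer loop
vertex -1.807 -3.243 -2.116
vertex -1.582 -3.819 -1.305
vertex -1.743 -2.819 -1.191
endloop
endfacet
facet normal -0.523 0.368 -0.769
outer loop
vertex -0.938 -3.046 -2.613
vertex -1.807 -3.243 -2.116
vertex -1.345 -2.341 -1.999
endloop
endfacet
facet normal 0.618 0.187 -0.764
outer loop
vertex -0.177 -3.501 -2.109
vertex -0.938 -3.046 -2.613
vertex -0.338 -2.501 -1.995
endloop
endfacet

endsolid


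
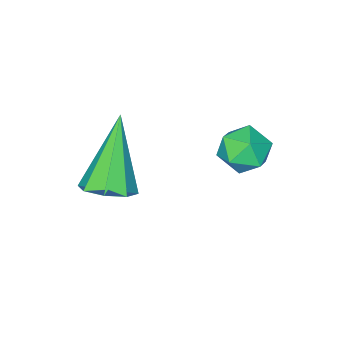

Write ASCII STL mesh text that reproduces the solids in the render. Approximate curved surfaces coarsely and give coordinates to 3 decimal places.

solid 
facet normal 0.446 0.307 -0.841
outer loop
vertex 2.89 -1.003 0.873
vertex 2.473 -1.384 0.513
vertex 2.463 -0.753 0.738
endloop
endfacet
facet normal 0.182 0.689 0.701
outer loop
vertex 2.89 -1.003 0.873
vertex 2.463 -0.753 0.738
vertex 1.587 -1.996 2.187
endloop
endfacet
facet normal 0.443 0.307 -0.842
outer loop
vertex 2.463 -0.753 0.738
vertex 2.473 -1.384 0.513
vertex 2.041 -0.873 0.472
endloop
endfacet
facet normal -0.472 0.790 0.392
outer loop
vertex 2.463 -0.753 0.738
vertex 2.041 -0.873 0.472
vertex 1.587 -1.996 2.187
endloop
endfacet
facet normal 0.445 0.309 -0.840
outer loop
vertex 2.041 -0.873 0.472
vertex 2.473 -1.384 0.513
vertex 1.873 -1.292 0.229
endloop
endfacet
facet normal -0.928 0.373 -0.001
outer loop
vertex 2.041 -0.873 0.472
vertex 1.873 -1.292 0.229
vertex 1.587 -1.996 2.187
endloop
endfacet
facet normal 0.445 0.306 -0.841
outer loop
vertex 1.873 -1.292 0.229
vertex 2.473 -1.384 0.513
vertex 2.055 -1.765 0.153
endloop
endfacet
facet normal -0.917 -0.313 -0.247
outer loop
vertex 1.873 -1.292 0.229
vertex 2.055 -1.765 0.153
vertex 1.587 -1.996 2.187
endloop
endfacet
facet normal 0.445 0.306 -0.841
outer loop
vertex 2.055 -1.765 0.153
vertex 2.473 -1.384 0.513
vertex 2.482 -2.015 0.288
endloop
endfacet
facet normal -0.447 -0.872 -0.202
outer loop
vertex 2.055 -1.765 0.153
vertex 2.482 -2.015 0.288
vertex 1.587 -1.996 2.187
endloop
endfacet
facet normal 0.444 0.307 -0.842
outer loop
vertex 2.482 -2.015 0.288
vertex 2.473 -1.384 0.513
vertex 2.904 -1.895 0.554
endloop
endfacet
facet normal 0.208 -0.972 0.108
outer loop
vertex 2.482 -2.015 0.288
vertex 2.904 -1.895 0.554
vertex 1.587 -1.996 2.187
endloop
endfacet
facet normal 0.445 0.308 -0.841
outer loop
vertex 2.904 -1.895 0.554
vertex 2.473 -1.384 0.513
vertex 3.073 -1.476 0.797
endloop
endfacet
facet normal 0.663 -0.557 0.500
outer loop
vertex 2.904 -1.895 0.554
vertex 3.073 -1.476 0.797
vertex 1.587 -1.996 2.187
endloop
endfacet
facet normal 0.445 0.307 -0.841
outer loop
vertex 3.073 -1.476 0.797
vertex 2.473 -1.384 0.513
vertex 2.89 -1.003 0.873
endloop
endfacet
facet normal 0.652 0.132 0.747
outer loop
vertex 3.073 -1.476 0.797
vertex 2.89 -1.003 0.873
vertex 1.587 -1.996 2.187
endloop
endfacet
facet normal -0.890 0.027 0.455
outer loop
vertex -0.387 0.732 1.9
vertex -0.549 0.143 1.618
vertex -0.242 0.156 2.217
endloop
endfacet
facet normal -0.395 0.365 0.843
outer loop
vertex -0.387 0.732 1.9
vertex -0.242 0.156 2.217
vertex 0.206 0.658 2.21
endloop
endfacet
facet normal -0.121 0.888 0.443
outer loop
vertex -0.387 0.732 1.9
vertex 0.206 0.658 2.21
vertex 0.176 0.955 1.607
endloop
endfacet
facet normal -0.446 0.874 -0.192
outer loop
vertex -0.387 0.732 1.9
vertex 0.176 0.955 1.607
vertex -0.29 0.637 1.241
endloop
endfacet
facet normal -0.921 0.342 -0.185
outer loop
vertex -0.387 0.732 1.9
vertex -0.29 0.637 1.241
vertex -0.549 0.143 1.618
endloop
endfacet
facet normal 0.128 -0.100 0.987
outer loop
vertex 0.206 0.658 2.21
vertex -0.242 0.156 2.217
vertex 0.41 0.023 2.119
endloop
endfacet
facet normal -0.673 -0.647 0.359
outer loop
vertex -0.242 0.156 2.217
vertex -0.549 0.143 1.618
vertex -0.056 -0.295 1.753
endloop
endfacet
facet normal -0.724 -0.136 -0.676
outer loop
vertex -0.549 0.143 1.618
vertex -0.29 0.637 1.241
vertex -0.086 0.002 1.15
endloop
endfacet
facet normal 0.045 0.725 -0.687
outer loop
vertex -0.29 0.637 1.241
vertex 0.176 0.955 1.607
vertex 0.362 0.504 1.143
endloop
endfacet
facet normal 0.571 0.747 0.340
outer loop
vertex 0.176 0.955 1.607
vertex 0.206 0.658 2.21
vertex 0.669 0.517 1.742
endloop
endfacet
facet normal 0.446 -0.874 0.192
outer loop
vertex 0.507 -0.072 1.46
vertex 0.41 0.023 2.119
vertex -0.056 -0.295 1.753
endloop
endfacet
facet normal 0.121 -0.888 -0.443
outer loop
vertex 0.507 -0.072 1.46
vertex -0.056 -0.295 1.753
vertex -0.086 0.002 1.15
endloop
endfacet
facet normal 0.395 -0.365 -0.843
outer loop
vertex 0.507 -0.072 1.46
vertex -0.086 0.002 1.15
vertex 0.362 0.504 1.143
endloop
endfacet
facet normal 0.890 -0.027 -0.455
outer loop
vertex 0.507 -0.072 1.46
vertex 0.362 0.504 1.143
vertex 0.669 0.517 1.742
endloop
endfacet
facet normal 0.921 -0.342 0.185
outer loop
vertex 0.507 -0.072 1.46
vertex 0.669 0.517 1.742
vertex 0.41 0.023 2.119
endloop
endfacet
facet normal -0.045 -0.725 0.687
outer loop
vertex -0.056 -0.295 1.753
vertex 0.41 0.023 2.119
vertex -0.242 0.156 2.217
endloop
endfacet
facet normal -0.571 -0.747 -0.340
outer loop
vertex -0.086 0.002 1.15
vertex -0.056 -0.295 1.753
vertex -0.549 0.143 1.618
endloop
endfacet
facet normal -0.128 0.100 -0.987
outer loop
vertex 0.362 0.504 1.143
vertex -0.086 0.002 1.15
vertex -0.29 0.637 1.241
endloop
endfacet
facet normal 0.673 0.647 -0.359
outer loop
vertex 0.669 0.517 1.742
vertex 0.362 0.504 1.143
vertex 0.176 0.955 1.607
endloop
endfacet
facet normal 0.724 0.136 0.676
outer loop
vertex 0.41 0.023 2.119
vertex 0.669 0.517 1.742
vertex 0.206 0.658 2.21
endloop
endfacet

endsolid


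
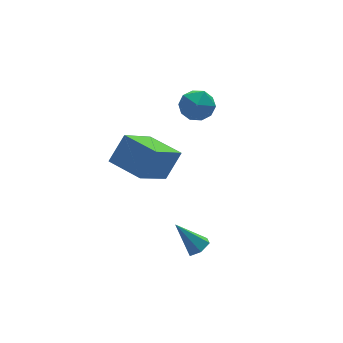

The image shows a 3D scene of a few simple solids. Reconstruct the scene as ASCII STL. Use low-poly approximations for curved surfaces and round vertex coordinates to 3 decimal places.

solid 
facet normal 0.454 -0.437 -0.776
outer loop
vertex -2.002 -2.751 -2.693
vertex -2.508 -2.977 -2.862
vertex -2.343 -2.457 -3.058
endloop
endfacet
facet normal 0.495 0.842 0.215
outer loop
vertex -2.002 -2.751 -2.693
vertex -2.343 -2.457 -3.058
vertex -3.212 -2.303 -1.658
endloop
endfacet
facet normal 0.454 -0.437 -0.777
outer loop
vertex -2.343 -2.457 -3.058
vertex -2.508 -2.977 -2.862
vertex -2.85 -2.683 -3.227
endloop
endfacet
facet normal -0.307 0.906 -0.290
outer loop
vertex -2.343 -2.457 -3.058
vertex -2.85 -2.683 -3.227
vertex -3.212 -2.303 -1.658
endloop
endfacet
facet normal 0.455 -0.435 -0.777
outer loop
vertex -2.85 -2.683 -3.227
vertex -2.508 -2.977 -2.862
vertex -3.015 -3.204 -3.032
endloop
endfacet
facet normal -0.943 0.199 -0.266
outer loop
vertex -2.85 -2.683 -3.227
vertex -3.015 -3.204 -3.032
vertex -3.212 -2.303 -1.658
endloop
endfacet
facet normal 0.455 -0.435 -0.777
outer loop
vertex -3.015 -3.204 -3.032
vertex -2.508 -2.977 -2.862
vertex -2.673 -3.498 -2.667
endloop
endfacet
facet normal -0.775 -0.573 0.265
outer loop
vertex -3.015 -3.204 -3.032
vertex -2.673 -3.498 -2.667
vertex -3.212 -2.303 -1.658
endloop
endfacet
facet normal 0.453 -0.435 -0.778
outer loop
vertex -2.673 -3.498 -2.667
vertex -2.508 -2.977 -2.862
vertex -2.166 -3.272 -2.498
endloop
endfacet
facet normal 0.028 -0.638 0.770
outer loop
vertex -2.673 -3.498 -2.667
vertex -2.166 -3.272 -2.498
vertex -3.212 -2.303 -1.658
endloop
endfacet
facet normal 0.454 -0.434 -0.778
outer loop
vertex -2.166 -3.272 -2.498
vertex -2.508 -2.977 -2.862
vertex -2.002 -2.751 -2.693
endloop
endfacet
facet normal 0.663 0.070 0.745
outer loop
vertex -2.166 -3.272 -2.498
vertex -2.002 -2.751 -2.693
vertex -3.212 -2.303 -1.658
endloop
endfacet
facet normal -0.917 0.357 0.180
outer loop
vertex -0.246 3.229 0.797
vertex -0.554 2.368 0.935
vertex -0.223 2.861 1.645
endloop
endfacet
facet normal -0.418 0.829 0.371
outer loop
vertex -0.246 3.229 0.797
vertex -0.223 2.861 1.645
vertex 0.493 3.359 1.338
endloop
endfacet
facet normal -0.024 0.979 -0.203
outer loop
vertex -0.246 3.229 0.797
vertex 0.493 3.359 1.338
vertex 0.605 3.175 0.438
endloop
endfacet
facet normal -0.279 0.599 -0.751
outer loop
vertex -0.246 3.229 0.797
vertex 0.605 3.175 0.438
vertex -0.042 2.562 0.189
endloop
endfacet
facet normal -0.830 0.215 -0.514
outer loop
vertex -0.246 3.229 0.797
vertex -0.042 2.562 0.189
vertex -0.554 2.368 0.935
endloop
endfacet
facet normal 0.006 0.519 0.855
outer loop
vertex 0.493 3.359 1.338
vertex -0.223 2.861 1.645
vertex 0.642 2.578 1.811
endloop
endfacet
facet normal -0.802 -0.246 0.544
outer loop
vertex -0.223 2.861 1.645
vertex -0.554 2.368 0.935
vertex -0.005 1.965 1.562
endloop
endfacet
facet normal -0.662 -0.477 -0.578
outer loop
vertex -0.554 2.368 0.935
vertex -0.042 2.562 0.189
vertex 0.107 1.781 0.662
endloop
endfacet
facet normal 0.232 0.146 -0.962
outer loop
vertex -0.042 2.562 0.189
vertex 0.605 3.175 0.438
vertex 0.823 2.279 0.355
endloop
endfacet
facet normal 0.645 0.761 -0.075
outer loop
vertex 0.605 3.175 0.438
vertex 0.493 3.359 1.338
vertex 1.154 2.772 1.065
endloop
endfacet
facet normal 0.279 -0.599 0.751
outer loop
vertex 0.846 1.911 1.203
vertex 0.642 2.578 1.811
vertex -0.005 1.965 1.562
endloop
endfacet
facet normal 0.024 -0.979 0.203
outer loop
vertex 0.846 1.911 1.203
vertex -0.005 1.965 1.562
vertex 0.107 1.781 0.662
endloop
endfacet
facet normal 0.418 -0.829 -0.371
outer loop
vertex 0.846 1.911 1.203
vertex 0.107 1.781 0.662
vertex 0.823 2.279 0.355
endloop
endfacet
facet normal 0.917 -0.357 -0.180
outer loop
vertex 0.846 1.911 1.203
vertex 0.823 2.279 0.355
vertex 1.154 2.772 1.065
endloop
endfacet
facet normal 0.830 -0.215 0.514
outer loop
vertex 0.846 1.911 1.203
vertex 1.154 2.772 1.065
vertex 0.642 2.578 1.811
endloop
endfacet
facet normal -0.232 -0.146 0.962
outer loop
vertex -0.005 1.965 1.562
vertex 0.642 2.578 1.811
vertex -0.223 2.861 1.645
endloop
endfacet
facet normal -0.645 -0.761 0.075
outer loop
vertex 0.107 1.781 0.662
vertex -0.005 1.965 1.562
vertex -0.554 2.368 0.935
endloop
endfacet
facet normal -0.006 -0.519 -0.855
outer loop
vertex 0.823 2.279 0.355
vertex 0.107 1.781 0.662
vertex -0.042 2.562 0.189
endloop
endfacet
facet normal 0.802 0.246 -0.544
outer loop
vertex 1.154 2.772 1.065
vertex 0.823 2.279 0.355
vertex 0.605 3.175 0.438
endloop
endfacet
facet normal 0.662 0.477 0.578
outer loop
vertex 0.642 2.578 1.811
vertex 1.154 2.772 1.065
vertex 0.493 3.359 1.338
endloop
endfacet
facet normal -0.577 -0.165 -0.800
outer loop
vertex -4.581 -1.958 1.578
vertex -5.233 -0.461 1.739
vertex -3.047 -1.153 0.305
endloop
endfacet
facet normal 0.397 -0.912 -0.099
outer loop
vertex -2.227 -0.919 1.441
vertex -4.581 -1.958 1.578
vertex -3.047 -1.153 0.305
endloop
endfacet
facet normal -0.577 -0.165 -0.800
outer loop
vertex -3.047 -1.153 0.305
vertex -5.233 -0.461 1.739
vertex -3.698 0.343 0.466
endloop
endfacet
facet normal 0.714 0.374 -0.592
outer loop
vertex -3.698 0.343 0.466
vertex -2.227 -0.919 1.441
vertex -3.047 -1.153 0.305
endloop
endfacet
facet normal -0.714 -0.374 0.592
outer loop
vertex -4.581 -1.958 1.578
vertex -4.413 -0.227 2.875
vertex -5.233 -0.461 1.739
endloop
endfacet
facet normal 0.397 -0.913 -0.098
outer loop
vertex -3.762 -1.723 2.714
vertex -4.581 -1.958 1.578
vertex -2.227 -0.919 1.441
endloop
endfacet
facet normal -0.714 -0.374 0.592
outer loop
vertex -3.762 -1.723 2.714
vertex -4.413 -0.227 2.875
vertex -4.581 -1.958 1.578
endloop
endfacet
facet normal -0.397 0.913 0.098
outer loop
vertex -5.233 -0.461 1.739
vertex -4.413 -0.227 2.875
vertex -3.698 0.343 0.466
endloop
endfacet
facet normal 0.714 0.374 -0.592
outer loop
vertex -2.879 0.578 1.602
vertex -2.227 -0.919 1.441
vertex -3.698 0.343 0.466
endloop
endfacet
facet normal -0.398 0.912 0.098
outer loop
vertex -3.698 0.343 0.466
vertex -4.413 -0.227 2.875
vertex -2.879 0.578 1.602
endloop
endfacet
facet normal 0.577 0.165 0.800
outer loop
vertex -2.879 0.578 1.602
vertex -3.762 -1.723 2.714
vertex -2.227 -0.919 1.441
endloop
endfacet
facet normal 0.577 0.165 0.800
outer loop
vertex -4.413 -0.227 2.875
vertex -3.762 -1.723 2.714
vertex -2.879 0.578 1.602
endloop
endfacet

endsolid


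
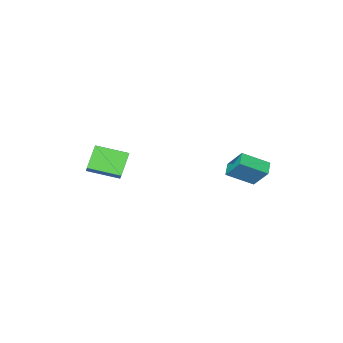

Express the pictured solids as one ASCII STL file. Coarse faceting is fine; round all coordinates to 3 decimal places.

solid 
facet normal -0.736 0.478 -0.479
outer loop
vertex -4.686 2.196 -1.248
vertex -4.02 2.833 -1.636
vertex -4.47 1.109 -2.667
endloop
endfacet
facet normal -0.666 -0.638 0.387
outer loop
vertex -3.02 0.167 -1.724
vertex -4.686 2.196 -1.248
vertex -4.47 1.109 -2.667
endloop
endfacet
facet normal -0.737 0.478 -0.478
outer loop
vertex -4.47 1.109 -2.667
vertex -4.02 2.833 -1.636
vertex -3.805 1.746 -3.054
endloop
endfacet
facet normal 0.120 -0.604 -0.788
outer loop
vertex -3.805 1.746 -3.054
vertex -3.02 0.167 -1.724
vertex -4.47 1.109 -2.667
endloop
endfacet
facet normal -0.119 0.605 0.788
outer loop
vertex -4.686 2.196 -1.248
vertex -2.57 1.891 -0.693
vertex -4.02 2.833 -1.636
endloop
endfacet
facet normal -0.666 -0.638 0.388
outer loop
vertex -3.235 1.254 -0.306
vertex -4.686 2.196 -1.248
vertex -3.02 0.167 -1.724
endloop
endfacet
facet normal -0.120 0.604 0.788
outer loop
vertex -3.235 1.254 -0.306
vertex -2.57 1.891 -0.693
vertex -4.686 2.196 -1.248
endloop
endfacet
facet normal 0.666 0.637 -0.388
outer loop
vertex -4.02 2.833 -1.636
vertex -2.57 1.891 -0.693
vertex -3.805 1.746 -3.054
endloop
endfacet
facet normal 0.119 -0.604 -0.788
outer loop
vertex -2.354 0.804 -2.112
vertex -3.02 0.167 -1.724
vertex -3.805 1.746 -3.054
endloop
endfacet
facet normal 0.666 0.638 -0.387
outer loop
vertex -3.805 1.746 -3.054
vertex -2.57 1.891 -0.693
vertex -2.354 0.804 -2.112
endloop
endfacet
facet normal 0.736 -0.478 0.478
outer loop
vertex -2.354 0.804 -2.112
vertex -3.235 1.254 -0.306
vertex -3.02 0.167 -1.724
endloop
endfacet
facet normal 0.736 -0.478 0.478
outer loop
vertex -2.57 1.891 -0.693
vertex -3.235 1.254 -0.306
vertex -2.354 0.804 -2.112
endloop
endfacet
facet normal -0.700 0.670 -0.249
outer loop
vertex 2.436 -2.569 -0.362
vertex 2.776 -1.958 0.325
vertex 3.548 -1.85 -1.551
endloop
endfacet
facet normal -0.346 -0.623 -0.701
outer loop
vertex 5.024 -3.262 -1.025
vertex 2.436 -2.569 -0.362
vertex 3.548 -1.85 -1.551
endloop
endfacet
facet normal -0.700 0.669 -0.250
outer loop
vertex 3.548 -1.85 -1.551
vertex 2.776 -1.958 0.325
vertex 3.887 -1.239 -0.865
endloop
endfacet
facet normal 0.625 0.404 -0.668
outer loop
vertex 3.887 -1.239 -0.865
vertex 5.024 -3.262 -1.025
vertex 3.548 -1.85 -1.551
endloop
endfacet
facet normal -0.625 -0.404 0.668
outer loop
vertex 2.436 -2.569 -0.362
vertex 4.252 -3.37 0.851
vertex 2.776 -1.958 0.325
endloop
endfacet
facet normal -0.347 -0.624 -0.700
outer loop
vertex 3.913 -3.981 0.165
vertex 2.436 -2.569 -0.362
vertex 5.024 -3.262 -1.025
endloop
endfacet
facet normal -0.625 -0.404 0.668
outer loop
vertex 3.913 -3.981 0.165
vertex 4.252 -3.37 0.851
vertex 2.436 -2.569 -0.362
endloop
endfacet
facet normal 0.347 0.624 0.701
outer loop
vertex 2.776 -1.958 0.325
vertex 4.252 -3.37 0.851
vertex 3.887 -1.239 -0.865
endloop
endfacet
facet normal 0.625 0.404 -0.668
outer loop
vertex 5.364 -2.651 -0.338
vertex 5.024 -3.262 -1.025
vertex 3.887 -1.239 -0.865
endloop
endfacet
facet normal 0.346 0.624 0.701
outer loop
vertex 3.887 -1.239 -0.865
vertex 4.252 -3.37 0.851
vertex 5.364 -2.651 -0.338
endloop
endfacet
facet normal 0.700 -0.669 0.249
outer loop
vertex 5.364 -2.651 -0.338
vertex 3.913 -3.981 0.165
vertex 5.024 -3.262 -1.025
endloop
endfacet
facet normal 0.700 -0.669 0.250
outer loop
vertex 4.252 -3.37 0.851
vertex 3.913 -3.981 0.165
vertex 5.364 -2.651 -0.338
endloop
endfacet

endsolid


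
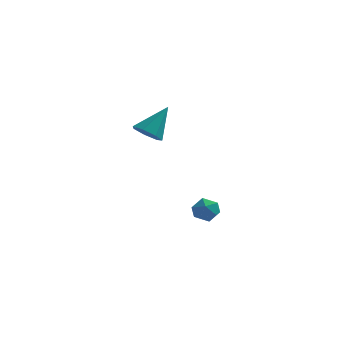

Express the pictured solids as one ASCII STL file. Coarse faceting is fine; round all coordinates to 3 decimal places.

solid 
facet normal 0.288 0.471 0.834
outer loop
vertex -1.412 3.308 -2.758
vertex -1.758 2.718 -2.305
vertex -0.974 2.651 -2.538
endloop
endfacet
facet normal 0.745 0.597 0.299
outer loop
vertex -1.412 3.308 -2.758
vertex -0.974 2.651 -2.538
vertex -0.909 2.951 -3.298
endloop
endfacet
facet normal 0.380 0.894 -0.237
outer loop
vertex -1.412 3.308 -2.758
vertex -0.909 2.951 -3.298
vertex -1.652 3.204 -3.535
endloop
endfacet
facet normal -0.302 0.953 -0.034
outer loop
vertex -1.412 3.308 -2.758
vertex -1.652 3.204 -3.535
vertex -2.177 3.06 -2.921
endloop
endfacet
facet normal -0.358 0.692 0.627
outer loop
vertex -1.412 3.308 -2.758
vertex -2.177 3.06 -2.921
vertex -1.758 2.718 -2.305
endloop
endfacet
facet normal 0.997 -0.031 0.073
outer loop
vertex -0.909 2.951 -3.298
vertex -0.974 2.651 -2.538
vertex -0.943 2.14 -3.179
endloop
endfacet
facet normal 0.259 -0.234 0.937
outer loop
vertex -0.974 2.651 -2.538
vertex -1.758 2.718 -2.305
vertex -1.468 1.996 -2.565
endloop
endfacet
facet normal -0.788 0.122 0.604
outer loop
vertex -1.758 2.718 -2.305
vertex -2.177 3.06 -2.921
vertex -2.211 2.249 -2.802
endloop
endfacet
facet normal -0.696 0.544 -0.468
outer loop
vertex -2.177 3.06 -2.921
vertex -1.652 3.204 -3.535
vertex -2.146 2.549 -3.562
endloop
endfacet
facet normal 0.407 0.450 -0.795
outer loop
vertex -1.652 3.204 -3.535
vertex -0.909 2.951 -3.298
vertex -1.362 2.482 -3.795
endloop
endfacet
facet normal 0.302 -0.953 0.034
outer loop
vertex -1.708 1.892 -3.342
vertex -0.943 2.14 -3.179
vertex -1.468 1.996 -2.565
endloop
endfacet
facet normal -0.380 -0.894 0.237
outer loop
vertex -1.708 1.892 -3.342
vertex -1.468 1.996 -2.565
vertex -2.211 2.249 -2.802
endloop
endfacet
facet normal -0.745 -0.597 -0.299
outer loop
vertex -1.708 1.892 -3.342
vertex -2.211 2.249 -2.802
vertex -2.146 2.549 -3.562
endloop
endfacet
facet normal -0.288 -0.471 -0.834
outer loop
vertex -1.708 1.892 -3.342
vertex -2.146 2.549 -3.562
vertex -1.362 2.482 -3.795
endloop
endfacet
facet normal 0.358 -0.692 -0.627
outer loop
vertex -1.708 1.892 -3.342
vertex -1.362 2.482 -3.795
vertex -0.943 2.14 -3.179
endloop
endfacet
facet normal 0.696 -0.544 0.468
outer loop
vertex -1.468 1.996 -2.565
vertex -0.943 2.14 -3.179
vertex -0.974 2.651 -2.538
endloop
endfacet
facet normal -0.407 -0.450 0.795
outer loop
vertex -2.211 2.249 -2.802
vertex -1.468 1.996 -2.565
vertex -1.758 2.718 -2.305
endloop
endfacet
facet normal -0.997 0.031 -0.073
outer loop
vertex -2.146 2.549 -3.562
vertex -2.211 2.249 -2.802
vertex -2.177 3.06 -2.921
endloop
endfacet
facet normal -0.259 0.234 -0.937
outer loop
vertex -1.362 2.482 -3.795
vertex -2.146 2.549 -3.562
vertex -1.652 3.204 -3.535
endloop
endfacet
facet normal 0.788 -0.122 -0.604
outer loop
vertex -0.943 2.14 -3.179
vertex -1.362 2.482 -3.795
vertex -0.909 2.951 -3.298
endloop
endfacet
facet normal -0.413 -0.519 -0.748
outer loop
vertex -3.173 -0.104 2.529
vertex -3.937 -0.021 2.893
vertex -3.559 0.491 2.329
endloop
endfacet
facet normal 0.844 0.449 -0.293
outer loop
vertex -3.173 -0.104 2.529
vertex -3.559 0.491 2.329
vertex -3.123 1.001 4.367
endloop
endfacet
facet normal -0.414 -0.519 -0.748
outer loop
vertex -3.559 0.491 2.329
vertex -3.937 -0.021 2.893
vertex -4.23 0.702 2.554
endloop
endfacet
facet normal 0.202 0.939 -0.278
outer loop
vertex -3.559 0.491 2.329
vertex -4.23 0.702 2.554
vertex -3.123 1.001 4.367
endloop
endfacet
facet normal -0.413 -0.518 -0.749
outer loop
vertex -4.23 0.702 2.554
vertex -3.937 -0.021 2.893
vertex -4.68 0.368 3.033
endloop
endfacet
facet normal -0.481 0.864 0.151
outer loop
vertex -4.23 0.702 2.554
vertex -4.68 0.368 3.033
vertex -3.123 1.001 4.367
endloop
endfacet
facet normal -0.413 -0.519 -0.749
outer loop
vertex -4.68 0.368 3.033
vertex -3.937 -0.021 2.893
vertex -4.57 -0.259 3.407
endloop
endfacet
facet normal -0.688 0.279 0.670
outer loop
vertex -4.68 0.368 3.033
vertex -4.57 -0.259 3.407
vertex -3.123 1.001 4.367
endloop
endfacet
facet normal -0.413 -0.518 -0.749
outer loop
vertex -4.57 -0.259 3.407
vertex -3.937 -0.021 2.893
vertex -3.984 -0.706 3.393
endloop
endfacet
facet normal -0.264 -0.374 0.889
outer loop
vertex -4.57 -0.259 3.407
vertex -3.984 -0.706 3.393
vertex -3.123 1.001 4.367
endloop
endfacet
facet normal -0.412 -0.519 -0.749
outer loop
vertex -3.984 -0.706 3.393
vertex -3.937 -0.021 2.893
vertex -3.362 -0.637 3.003
endloop
endfacet
facet normal 0.470 -0.604 0.643
outer loop
vertex -3.984 -0.706 3.393
vertex -3.362 -0.637 3.003
vertex -3.123 1.001 4.367
endloop
endfacet
facet normal -0.413 -0.519 -0.748
outer loop
vertex -3.362 -0.637 3.003
vertex -3.937 -0.021 2.893
vertex -3.173 -0.104 2.529
endloop
endfacet
facet normal 0.964 -0.238 0.117
outer loop
vertex -3.362 -0.637 3.003
vertex -3.173 -0.104 2.529
vertex -3.123 1.001 4.367
endloop
endfacet

endsolid


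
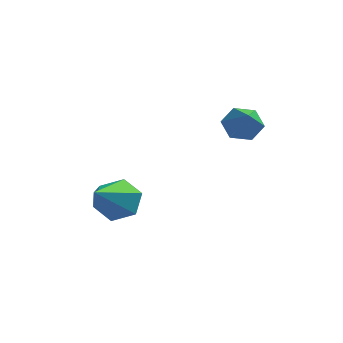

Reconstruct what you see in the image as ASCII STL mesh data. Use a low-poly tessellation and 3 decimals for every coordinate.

solid 
facet normal -0.199 0.707 -0.679
outer loop
vertex 2.363 -1.249 -1.902
vertex 1.736 -1.335 -1.808
vertex 2.057 -0.907 -1.456
endloop
endfacet
facet normal 0.863 0.138 0.486
outer loop
vertex 2.363 -1.249 -1.902
vertex 2.057 -0.907 -1.456
vertex 1.984 -2.225 -0.952
endloop
endfacet
facet normal -0.197 0.707 -0.679
outer loop
vertex 2.057 -0.907 -1.456
vertex 1.736 -1.335 -1.808
vertex 1.429 -0.992 -1.362
endloop
endfacet
facet normal 0.092 0.351 0.932
outer loop
vertex 2.057 -0.907 -1.456
vertex 1.429 -0.992 -1.362
vertex 1.984 -2.225 -0.952
endloop
endfacet
facet normal -0.197 0.707 -0.679
outer loop
vertex 1.429 -0.992 -1.362
vertex 1.736 -1.335 -1.808
vertex 1.108 -1.42 -1.714
endloop
endfacet
facet normal -0.692 -0.072 0.719
outer loop
vertex 1.429 -0.992 -1.362
vertex 1.108 -1.42 -1.714
vertex 1.984 -2.225 -0.952
endloop
endfacet
facet normal -0.197 0.708 -0.678
outer loop
vertex 1.108 -1.42 -1.714
vertex 1.736 -1.335 -1.808
vertex 1.415 -1.762 -2.16
endloop
endfacet
facet normal -0.703 -0.709 0.060
outer loop
vertex 1.108 -1.42 -1.714
vertex 1.415 -1.762 -2.16
vertex 1.984 -2.225 -0.952
endloop
endfacet
facet normal -0.197 0.707 -0.679
outer loop
vertex 1.415 -1.762 -2.16
vertex 1.736 -1.335 -1.808
vertex 2.042 -1.677 -2.253
endloop
endfacet
facet normal 0.068 -0.921 -0.385
outer loop
vertex 1.415 -1.762 -2.16
vertex 2.042 -1.677 -2.253
vertex 1.984 -2.225 -0.952
endloop
endfacet
facet normal -0.199 0.706 -0.679
outer loop
vertex 2.042 -1.677 -2.253
vertex 1.736 -1.335 -1.808
vertex 2.363 -1.249 -1.902
endloop
endfacet
facet normal 0.851 -0.497 -0.172
outer loop
vertex 2.042 -1.677 -2.253
vertex 2.363 -1.249 -1.902
vertex 1.984 -2.225 -0.952
endloop
endfacet
facet normal 0.191 0.768 -0.611
outer loop
vertex -1.106 -3.099 -4.775
vertex -1.696 -2.71 -4.47
vertex -0.992 -2.643 -4.166
endloop
endfacet
facet normal 0.862 -0.469 0.190
outer loop
vertex -1.106 -3.099 -4.775
vertex -0.992 -2.643 -4.166
vertex -2.084 -4.27 -3.23
endloop
endfacet
facet normal 0.190 0.769 -0.610
outer loop
vertex -0.992 -2.643 -4.166
vertex -1.696 -2.71 -4.47
vertex -1.582 -2.254 -3.86
endloop
endfacet
facet normal 0.524 0.133 0.841
outer loop
vertex -0.992 -2.643 -4.166
vertex -1.582 -2.254 -3.86
vertex -2.084 -4.27 -3.23
endloop
endfacet
facet normal 0.190 0.769 -0.610
outer loop
vertex -1.582 -2.254 -3.86
vertex -1.696 -2.71 -4.47
vertex -2.286 -2.321 -4.164
endloop
endfacet
facet normal -0.398 0.362 0.843
outer loop
vertex -1.582 -2.254 -3.86
vertex -2.286 -2.321 -4.164
vertex -2.084 -4.27 -3.23
endloop
endfacet
facet normal 0.190 0.769 -0.611
outer loop
vertex -2.286 -2.321 -4.164
vertex -1.696 -2.71 -4.47
vertex -2.401 -2.777 -4.774
endloop
endfacet
facet normal -0.981 -0.010 0.192
outer loop
vertex -2.286 -2.321 -4.164
vertex -2.401 -2.777 -4.774
vertex -2.084 -4.27 -3.23
endloop
endfacet
facet normal 0.190 0.769 -0.611
outer loop
vertex -2.401 -2.777 -4.774
vertex -1.696 -2.71 -4.47
vertex -1.811 -3.166 -5.08
endloop
endfacet
facet normal -0.643 -0.613 -0.460
outer loop
vertex -2.401 -2.777 -4.774
vertex -1.811 -3.166 -5.08
vertex -2.084 -4.27 -3.23
endloop
endfacet
facet normal 0.191 0.769 -0.611
outer loop
vertex -1.811 -3.166 -5.08
vertex -1.696 -2.71 -4.47
vertex -1.106 -3.099 -4.775
endloop
endfacet
facet normal 0.280 -0.842 -0.461
outer loop
vertex -1.811 -3.166 -5.08
vertex -1.106 -3.099 -4.775
vertex -2.084 -4.27 -3.23
endloop
endfacet

endsolid


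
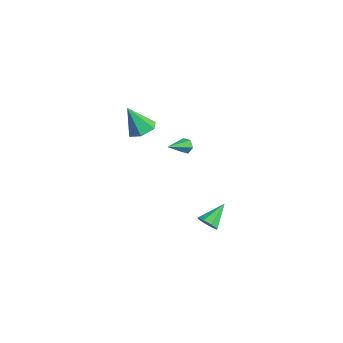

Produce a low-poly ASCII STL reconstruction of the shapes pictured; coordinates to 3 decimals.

solid 
facet normal -0.252 0.893 -0.374
outer loop
vertex -2.98 0.06 0.098
vertex -3.343 0.106 0.453
vertex -2.872 0.278 0.546
endloop
endfacet
facet normal 0.976 -0.137 -0.168
outer loop
vertex -2.98 0.06 0.098
vertex -2.872 0.278 0.546
vertex -2.997 -1.126 0.967
endloop
endfacet
facet normal -0.252 0.893 -0.374
outer loop
vertex -2.872 0.278 0.546
vertex -3.343 0.106 0.453
vertex -3.235 0.324 0.901
endloop
endfacet
facet normal 0.701 0.147 0.698
outer loop
vertex -2.872 0.278 0.546
vertex -3.235 0.324 0.901
vertex -2.997 -1.126 0.967
endloop
endfacet
facet normal -0.252 0.893 -0.374
outer loop
vertex -3.235 0.324 0.901
vertex -3.343 0.106 0.453
vertex -3.706 0.152 0.808
endloop
endfacet
facet normal -0.198 0.012 0.980
outer loop
vertex -3.235 0.324 0.901
vertex -3.706 0.152 0.808
vertex -2.997 -1.126 0.967
endloop
endfacet
facet normal -0.250 0.894 -0.372
outer loop
vertex -3.706 0.152 0.808
vertex -3.343 0.106 0.453
vertex -3.814 -0.065 0.359
endloop
endfacet
facet normal -0.823 -0.408 0.395
outer loop
vertex -3.706 0.152 0.808
vertex -3.814 -0.065 0.359
vertex -2.997 -1.126 0.967
endloop
endfacet
facet normal -0.250 0.894 -0.372
outer loop
vertex -3.814 -0.065 0.359
vertex -3.343 0.106 0.453
vertex -3.451 -0.111 0.004
endloop
endfacet
facet normal -0.548 -0.692 -0.471
outer loop
vertex -3.814 -0.065 0.359
vertex -3.451 -0.111 0.004
vertex -2.997 -1.126 0.967
endloop
endfacet
facet normal -0.250 0.894 -0.372
outer loop
vertex -3.451 -0.111 0.004
vertex -3.343 0.106 0.453
vertex -2.98 0.06 0.098
endloop
endfacet
facet normal 0.352 -0.556 -0.753
outer loop
vertex -3.451 -0.111 0.004
vertex -2.98 0.06 0.098
vertex -2.997 -1.126 0.967
endloop
endfacet
facet normal 0.265 0.360 -0.894
outer loop
vertex -1.891 -3.17 3.098
vertex -2.584 -2.754 3.06
vertex -1.927 -2.416 3.391
endloop
endfacet
facet normal 0.789 -0.189 0.584
outer loop
vertex -1.891 -3.17 3.098
vertex -1.927 -2.416 3.391
vertex -3.036 -3.366 4.58
endloop
endfacet
facet normal 0.266 0.360 -0.894
outer loop
vertex -1.927 -2.416 3.391
vertex -2.584 -2.754 3.06
vertex -2.62 -1.999 3.353
endloop
endfacet
facet normal 0.309 0.582 0.753
outer loop
vertex -1.927 -2.416 3.391
vertex -2.62 -1.999 3.353
vertex -3.036 -3.366 4.58
endloop
endfacet
facet normal 0.265 0.360 -0.895
outer loop
vertex -2.62 -1.999 3.353
vertex -2.584 -2.754 3.06
vertex -3.278 -2.337 3.022
endloop
endfacet
facet normal -0.582 0.634 0.509
outer loop
vertex -2.62 -1.999 3.353
vertex -3.278 -2.337 3.022
vertex -3.036 -3.366 4.58
endloop
endfacet
facet normal 0.265 0.360 -0.894
outer loop
vertex -3.278 -2.337 3.022
vertex -2.584 -2.754 3.06
vertex -3.242 -3.091 2.729
endloop
endfacet
facet normal -0.992 -0.085 0.098
outer loop
vertex -3.278 -2.337 3.022
vertex -3.242 -3.091 2.729
vertex -3.036 -3.366 4.58
endloop
endfacet
facet normal 0.265 0.360 -0.894
outer loop
vertex -3.242 -3.091 2.729
vertex -2.584 -2.754 3.06
vertex -2.548 -3.508 2.767
endloop
endfacet
facet normal -0.511 -0.857 -0.070
outer loop
vertex -3.242 -3.091 2.729
vertex -2.548 -3.508 2.767
vertex -3.036 -3.366 4.58
endloop
endfacet
facet normal 0.265 0.360 -0.894
outer loop
vertex -2.548 -3.508 2.767
vertex -2.584 -2.754 3.06
vertex -1.891 -3.17 3.098
endloop
endfacet
facet normal 0.380 -0.909 0.173
outer loop
vertex -2.548 -3.508 2.767
vertex -1.891 -3.17 3.098
vertex -3.036 -3.366 4.58
endloop
endfacet
facet normal 0.244 -0.771 -0.589
outer loop
vertex 0.408 -0.346 -3.142
vertex -0.154 -0.28 -3.461
vertex 0.445 -0.037 -3.531
endloop
endfacet
facet normal 0.812 0.417 0.409
outer loop
vertex 0.408 -0.346 -3.142
vertex 0.445 -0.037 -3.531
vertex -0.526 0.9 -2.559
endloop
endfacet
facet normal 0.244 -0.770 -0.590
outer loop
vertex 0.445 -0.037 -3.531
vertex -0.154 -0.28 -3.461
vertex 0.13 0.129 -3.878
endloop
endfacet
facet normal 0.595 0.787 -0.164
outer loop
vertex 0.445 -0.037 -3.531
vertex 0.13 0.129 -3.878
vertex -0.526 0.9 -2.559
endloop
endfacet
facet normal 0.243 -0.770 -0.590
outer loop
vertex 0.13 0.129 -3.878
vertex -0.154 -0.28 -3.461
vertex -0.351 0.056 -3.981
endloop
endfacet
facet normal -0.021 0.859 -0.512
outer loop
vertex 0.13 0.129 -3.878
vertex -0.351 0.056 -3.981
vertex -0.526 0.9 -2.559
endloop
endfacet
facet normal 0.243 -0.770 -0.590
outer loop
vertex -0.351 0.056 -3.981
vertex -0.154 -0.28 -3.461
vertex -0.717 -0.214 -3.779
endloop
endfacet
facet normal -0.678 0.593 -0.435
outer loop
vertex -0.351 0.056 -3.981
vertex -0.717 -0.214 -3.779
vertex -0.526 0.9 -2.559
endloop
endfacet
facet normal 0.242 -0.771 -0.588
outer loop
vertex -0.717 -0.214 -3.779
vertex -0.154 -0.28 -3.461
vertex -0.753 -0.522 -3.39
endloop
endfacet
facet normal -0.989 0.145 0.023
outer loop
vertex -0.717 -0.214 -3.779
vertex -0.753 -0.522 -3.39
vertex -0.526 0.9 -2.559
endloop
endfacet
facet normal 0.242 -0.772 -0.588
outer loop
vertex -0.753 -0.522 -3.39
vertex -0.154 -0.28 -3.461
vertex -0.439 -0.688 -3.043
endloop
endfacet
facet normal -0.774 -0.223 0.593
outer loop
vertex -0.753 -0.522 -3.39
vertex -0.439 -0.688 -3.043
vertex -0.526 0.9 -2.559
endloop
endfacet
facet normal 0.243 -0.772 -0.588
outer loop
vertex -0.439 -0.688 -3.043
vertex -0.154 -0.28 -3.461
vertex 0.042 -0.615 -2.94
endloop
endfacet
facet normal -0.157 -0.296 0.942
outer loop
vertex -0.439 -0.688 -3.043
vertex 0.042 -0.615 -2.94
vertex -0.526 0.9 -2.559
endloop
endfacet
facet normal 0.243 -0.772 -0.588
outer loop
vertex 0.042 -0.615 -2.94
vertex -0.154 -0.28 -3.461
vertex 0.408 -0.346 -3.142
endloop
endfacet
facet normal 0.500 -0.030 0.866
outer loop
vertex 0.042 -0.615 -2.94
vertex 0.408 -0.346 -3.142
vertex -0.526 0.9 -2.559
endloop
endfacet

endsolid


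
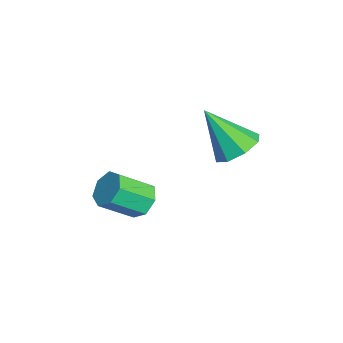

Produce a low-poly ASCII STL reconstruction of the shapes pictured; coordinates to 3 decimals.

solid 
facet normal -0.138 0.778 -0.613
outer loop
vertex -3.278 -1.451 0.77
vertex -3.65 -1.749 0.475
vertex -3.74 -1.417 0.917
endloop
endfacet
facet normal 0.278 0.623 0.731
outer loop
vertex -3.278 -1.451 0.77
vertex -3.74 -1.417 0.917
vertex -3.119 -2.354 1.48
endloop
endfacet
facet normal 0.278 0.623 0.731
outer loop
vertex -3.119 -2.354 1.48
vertex -3.74 -1.417 0.917
vertex -3.581 -2.32 1.627
endloop
endfacet
facet normal 0.137 -0.779 0.612
outer loop
vertex -3.119 -2.354 1.48
vertex -3.581 -2.32 1.627
vertex -3.49 -2.651 1.185
endloop
endfacet
facet normal -0.137 0.778 -0.613
outer loop
vertex -3.74 -1.417 0.917
vertex -3.65 -1.749 0.475
vertex -4.134 -1.633 0.731
endloop
endfacet
facet normal -0.570 0.444 0.692
outer loop
vertex -3.74 -1.417 0.917
vertex -4.134 -1.633 0.731
vertex -3.581 -2.32 1.627
endloop
endfacet
facet normal -0.570 0.444 0.692
outer loop
vertex -3.581 -2.32 1.627
vertex -4.134 -1.633 0.731
vertex -3.975 -2.536 1.441
endloop
endfacet
facet normal 0.138 -0.779 0.612
outer loop
vertex -3.581 -2.32 1.627
vertex -3.975 -2.536 1.441
vertex -3.49 -2.651 1.185
endloop
endfacet
facet normal -0.137 0.779 -0.612
outer loop
vertex -4.134 -1.633 0.731
vertex -3.65 -1.749 0.475
vertex -4.163 -1.936 0.352
endloop
endfacet
facet normal -0.989 -0.070 0.132
outer loop
vertex -4.134 -1.633 0.731
vertex -4.163 -1.936 0.352
vertex -3.975 -2.536 1.441
endloop
endfacet
facet normal -0.989 -0.070 0.132
outer loop
vertex -3.975 -2.536 1.441
vertex -4.163 -1.936 0.352
vertex -4.004 -2.839 1.063
endloop
endfacet
facet normal 0.139 -0.778 0.613
outer loop
vertex -3.975 -2.536 1.441
vertex -4.004 -2.839 1.063
vertex -3.49 -2.651 1.185
endloop
endfacet
facet normal -0.137 0.779 -0.612
outer loop
vertex -4.163 -1.936 0.352
vertex -3.65 -1.749 0.475
vertex -3.805 -2.098 0.066
endloop
endfacet
facet normal -0.662 -0.532 -0.528
outer loop
vertex -4.163 -1.936 0.352
vertex -3.805 -2.098 0.066
vertex -4.004 -2.839 1.063
endloop
endfacet
facet normal -0.663 -0.531 -0.527
outer loop
vertex -4.004 -2.839 1.063
vertex -3.805 -2.098 0.066
vertex -3.646 -3.001 0.776
endloop
endfacet
facet normal 0.139 -0.778 0.613
outer loop
vertex -4.004 -2.839 1.063
vertex -3.646 -3.001 0.776
vertex -3.49 -2.651 1.185
endloop
endfacet
facet normal -0.139 0.779 -0.612
outer loop
vertex -3.805 -2.098 0.066
vertex -3.65 -1.749 0.475
vertex -3.331 -1.997 0.087
endloop
endfacet
facet normal 0.161 -0.592 -0.789
outer loop
vertex -3.805 -2.098 0.066
vertex -3.331 -1.997 0.087
vertex -3.646 -3.001 0.776
endloop
endfacet
facet normal 0.163 -0.592 -0.789
outer loop
vertex -3.646 -3.001 0.776
vertex -3.331 -1.997 0.087
vertex -3.171 -2.9 0.798
endloop
endfacet
facet normal 0.137 -0.778 0.613
outer loop
vertex -3.646 -3.001 0.776
vertex -3.171 -2.9 0.798
vertex -3.49 -2.651 1.185
endloop
endfacet
facet normal -0.138 0.779 -0.611
outer loop
vertex -3.331 -1.997 0.087
vertex -3.65 -1.749 0.475
vertex -3.096 -1.709 0.401
endloop
endfacet
facet normal 0.865 -0.207 -0.457
outer loop
vertex -3.331 -1.997 0.087
vertex -3.096 -1.709 0.401
vertex -3.171 -2.9 0.798
endloop
endfacet
facet normal 0.865 -0.207 -0.457
outer loop
vertex -3.171 -2.9 0.798
vertex -3.096 -1.709 0.401
vertex -2.937 -2.612 1.111
endloop
endfacet
facet normal 0.137 -0.778 0.613
outer loop
vertex -3.171 -2.9 0.798
vertex -2.937 -2.612 1.111
vertex -3.49 -2.651 1.185
endloop
endfacet
facet normal -0.138 0.778 -0.612
outer loop
vertex -3.096 -1.709 0.401
vertex -3.65 -1.749 0.475
vertex -3.278 -1.451 0.77
endloop
endfacet
facet normal 0.917 0.334 0.219
outer loop
vertex -3.096 -1.709 0.401
vertex -3.278 -1.451 0.77
vertex -2.937 -2.612 1.111
endloop
endfacet
facet normal 0.917 0.334 0.219
outer loop
vertex -2.937 -2.612 1.111
vertex -3.278 -1.451 0.77
vertex -3.119 -2.354 1.48
endloop
endfacet
facet normal 0.137 -0.779 0.612
outer loop
vertex -2.937 -2.612 1.111
vertex -3.119 -2.354 1.48
vertex -3.49 -2.651 1.185
endloop
endfacet
facet normal 0.324 0.531 -0.783
outer loop
vertex -2.663 0.272 2.652
vertex -3.251 0.613 2.64
vertex -2.651 0.7 2.947
endloop
endfacet
facet normal 0.745 -0.393 0.539
outer loop
vertex -2.663 0.272 2.652
vertex -2.651 0.7 2.947
vertex -3.729 -0.173 3.8
endloop
endfacet
facet normal 0.324 0.529 -0.784
outer loop
vertex -2.651 0.7 2.947
vertex -3.251 0.613 2.64
vertex -2.99 1.078 3.062
endloop
endfacet
facet normal 0.505 0.197 0.840
outer loop
vertex -2.651 0.7 2.947
vertex -2.99 1.078 3.062
vertex -3.729 -0.173 3.8
endloop
endfacet
facet normal 0.322 0.531 -0.784
outer loop
vertex -2.99 1.078 3.062
vertex -3.251 0.613 2.64
vertex -3.483 1.182 2.93
endloop
endfacet
facet normal -0.106 0.551 0.828
outer loop
vertex -2.99 1.078 3.062
vertex -3.483 1.182 2.93
vertex -3.729 -0.173 3.8
endloop
endfacet
facet normal 0.323 0.531 -0.783
outer loop
vertex -3.483 1.182 2.93
vertex -3.251 0.613 2.64
vertex -3.839 0.953 2.628
endloop
endfacet
facet normal -0.728 0.459 0.510
outer loop
vertex -3.483 1.182 2.93
vertex -3.839 0.953 2.628
vertex -3.729 -0.173 3.8
endloop
endfacet
facet normal 0.323 0.530 -0.784
outer loop
vertex -3.839 0.953 2.628
vertex -3.251 0.613 2.64
vertex -3.852 0.525 2.333
endloop
endfacet
facet normal -0.997 -0.021 0.074
outer loop
vertex -3.839 0.953 2.628
vertex -3.852 0.525 2.333
vertex -3.729 -0.173 3.8
endloop
endfacet
facet normal 0.323 0.530 -0.784
outer loop
vertex -3.852 0.525 2.333
vertex -3.251 0.613 2.64
vertex -3.512 0.148 2.218
endloop
endfacet
facet normal -0.757 -0.613 -0.228
outer loop
vertex -3.852 0.525 2.333
vertex -3.512 0.148 2.218
vertex -3.729 -0.173 3.8
endloop
endfacet
facet normal 0.323 0.530 -0.784
outer loop
vertex -3.512 0.148 2.218
vertex -3.251 0.613 2.64
vertex -3.02 0.043 2.35
endloop
endfacet
facet normal -0.148 -0.965 -0.216
outer loop
vertex -3.512 0.148 2.218
vertex -3.02 0.043 2.35
vertex -3.729 -0.173 3.8
endloop
endfacet
facet normal 0.323 0.530 -0.784
outer loop
vertex -3.02 0.043 2.35
vertex -3.251 0.613 2.64
vertex -2.663 0.272 2.652
endloop
endfacet
facet normal 0.475 -0.874 0.102
outer loop
vertex -3.02 0.043 2.35
vertex -2.663 0.272 2.652
vertex -3.729 -0.173 3.8
endloop
endfacet

endsolid
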